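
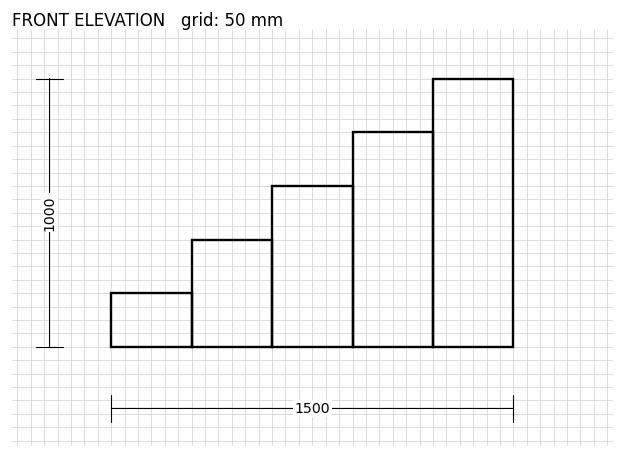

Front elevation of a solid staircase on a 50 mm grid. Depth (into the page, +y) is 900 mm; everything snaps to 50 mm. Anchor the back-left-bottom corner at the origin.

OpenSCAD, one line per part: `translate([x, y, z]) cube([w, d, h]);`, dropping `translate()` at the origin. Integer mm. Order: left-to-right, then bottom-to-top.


cube([300, 900, 200]);
translate([300, 0, 0]) cube([300, 900, 400]);
translate([600, 0, 0]) cube([300, 900, 600]);
translate([900, 0, 0]) cube([300, 900, 800]);
translate([1200, 0, 0]) cube([300, 900, 1000]);


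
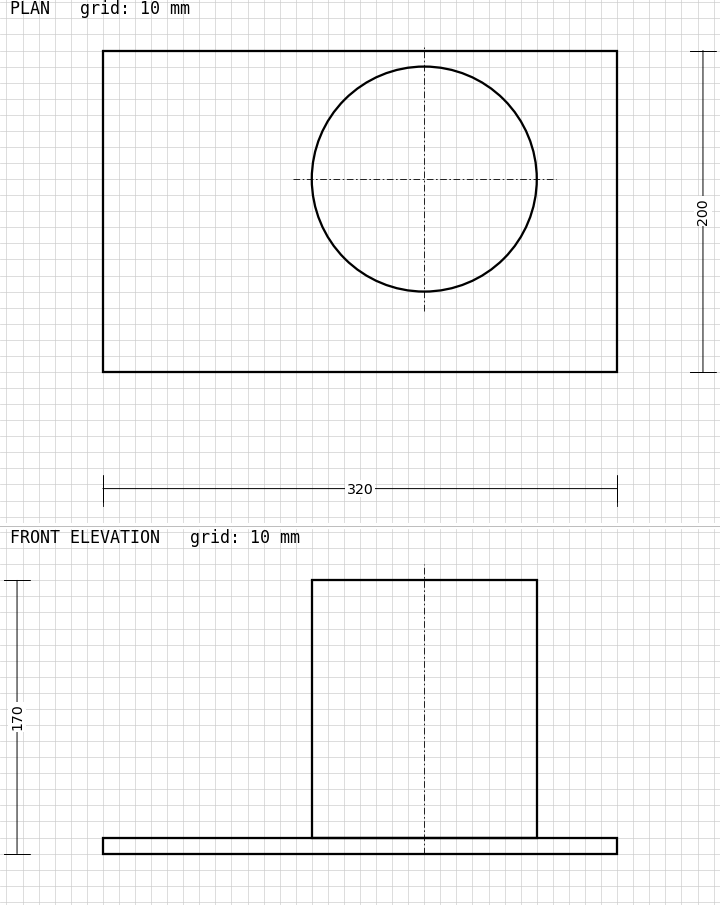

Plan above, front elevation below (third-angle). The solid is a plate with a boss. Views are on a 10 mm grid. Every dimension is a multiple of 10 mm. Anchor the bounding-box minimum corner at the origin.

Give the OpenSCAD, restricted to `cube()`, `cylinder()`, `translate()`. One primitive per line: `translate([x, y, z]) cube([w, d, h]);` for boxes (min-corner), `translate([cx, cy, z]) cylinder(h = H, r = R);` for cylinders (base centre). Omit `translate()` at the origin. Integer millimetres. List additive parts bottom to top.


cube([320, 200, 10]);
translate([200, 120, 10]) cylinder(h = 160, r = 70);


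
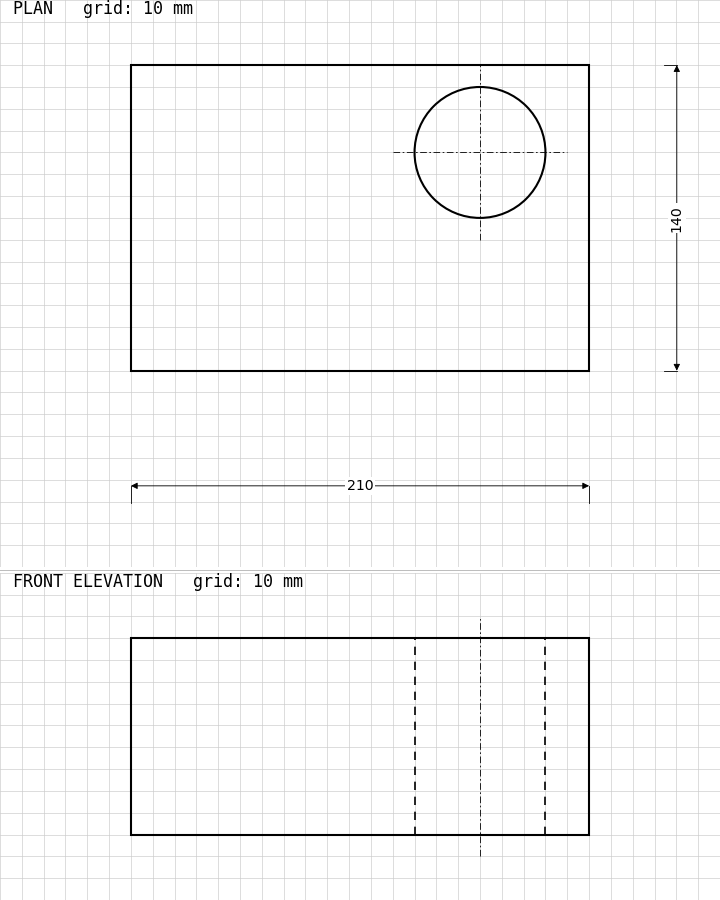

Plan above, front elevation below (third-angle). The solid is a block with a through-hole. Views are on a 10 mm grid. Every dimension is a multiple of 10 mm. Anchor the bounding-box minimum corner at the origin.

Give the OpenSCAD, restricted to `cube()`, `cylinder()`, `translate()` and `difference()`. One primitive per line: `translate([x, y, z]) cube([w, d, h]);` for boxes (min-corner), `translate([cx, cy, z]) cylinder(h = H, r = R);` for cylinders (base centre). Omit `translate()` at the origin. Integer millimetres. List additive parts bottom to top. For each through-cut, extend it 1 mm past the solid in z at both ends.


difference() {
  cube([210, 140, 90]);
  translate([160, 100, -1]) cylinder(h = 92, r = 30);
}


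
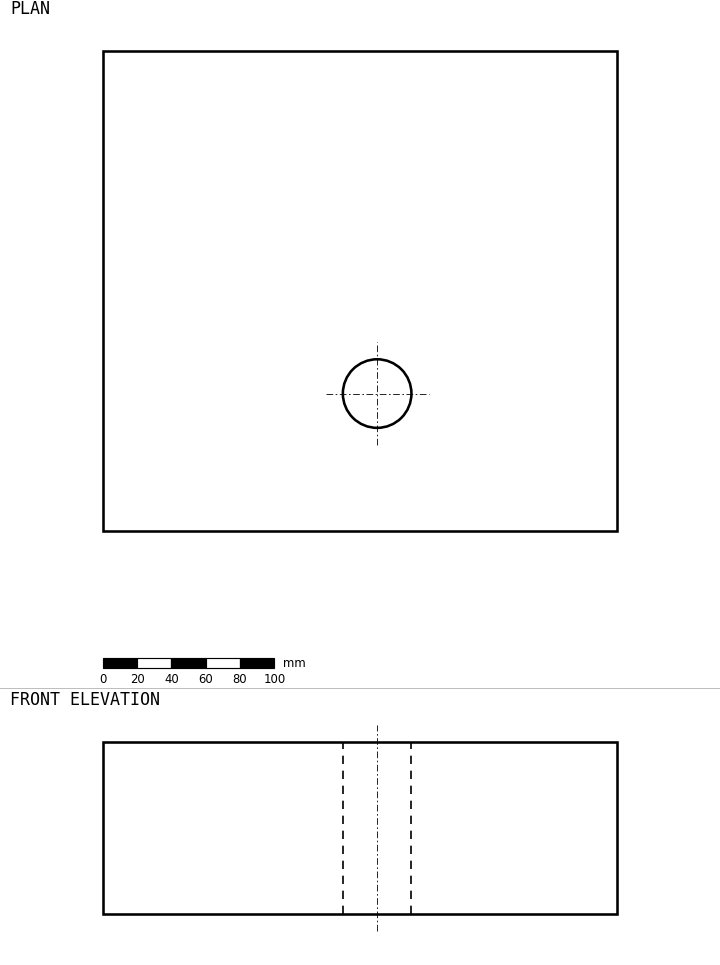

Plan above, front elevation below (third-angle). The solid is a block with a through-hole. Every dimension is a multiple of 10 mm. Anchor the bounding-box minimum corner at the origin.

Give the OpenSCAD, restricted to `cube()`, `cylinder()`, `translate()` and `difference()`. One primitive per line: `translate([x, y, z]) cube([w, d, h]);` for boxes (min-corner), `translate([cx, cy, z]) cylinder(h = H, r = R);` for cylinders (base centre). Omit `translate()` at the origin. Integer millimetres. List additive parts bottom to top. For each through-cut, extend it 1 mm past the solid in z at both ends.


difference() {
  cube([300, 280, 100]);
  translate([160, 80, -1]) cylinder(h = 102, r = 20);
}


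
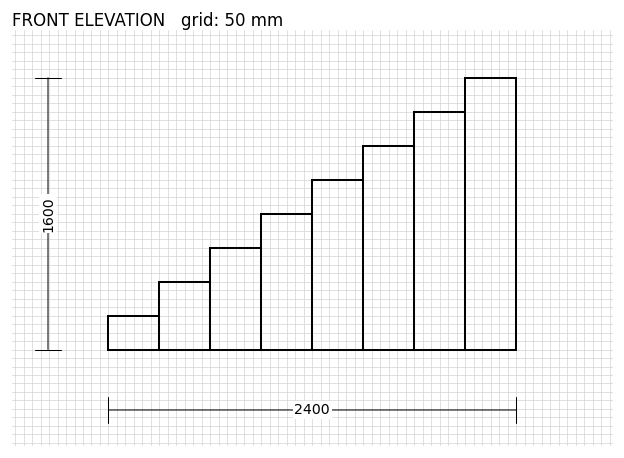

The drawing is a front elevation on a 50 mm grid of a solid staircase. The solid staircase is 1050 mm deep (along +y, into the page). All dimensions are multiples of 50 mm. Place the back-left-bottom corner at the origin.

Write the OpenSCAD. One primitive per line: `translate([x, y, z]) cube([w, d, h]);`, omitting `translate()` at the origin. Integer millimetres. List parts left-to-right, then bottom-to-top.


cube([300, 1050, 200]);
translate([300, 0, 0]) cube([300, 1050, 400]);
translate([600, 0, 0]) cube([300, 1050, 600]);
translate([900, 0, 0]) cube([300, 1050, 800]);
translate([1200, 0, 0]) cube([300, 1050, 1000]);
translate([1500, 0, 0]) cube([300, 1050, 1200]);
translate([1800, 0, 0]) cube([300, 1050, 1400]);
translate([2100, 0, 0]) cube([300, 1050, 1600]);


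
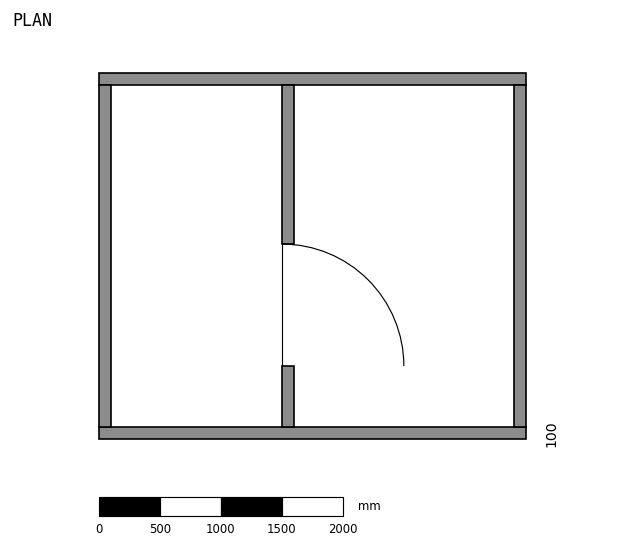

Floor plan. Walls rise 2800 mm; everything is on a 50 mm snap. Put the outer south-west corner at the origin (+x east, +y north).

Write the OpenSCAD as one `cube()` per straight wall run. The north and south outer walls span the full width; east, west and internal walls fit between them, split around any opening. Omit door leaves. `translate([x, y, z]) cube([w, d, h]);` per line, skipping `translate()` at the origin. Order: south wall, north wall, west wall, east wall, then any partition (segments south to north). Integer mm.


cube([3500, 100, 2800]);
translate([0, 2900, 0]) cube([3500, 100, 2800]);
translate([0, 100, 0]) cube([100, 2800, 2800]);
translate([3400, 100, 0]) cube([100, 2800, 2800]);
translate([1500, 100, 0]) cube([100, 500, 2800]);
translate([1500, 1600, 0]) cube([100, 1300, 2800]);


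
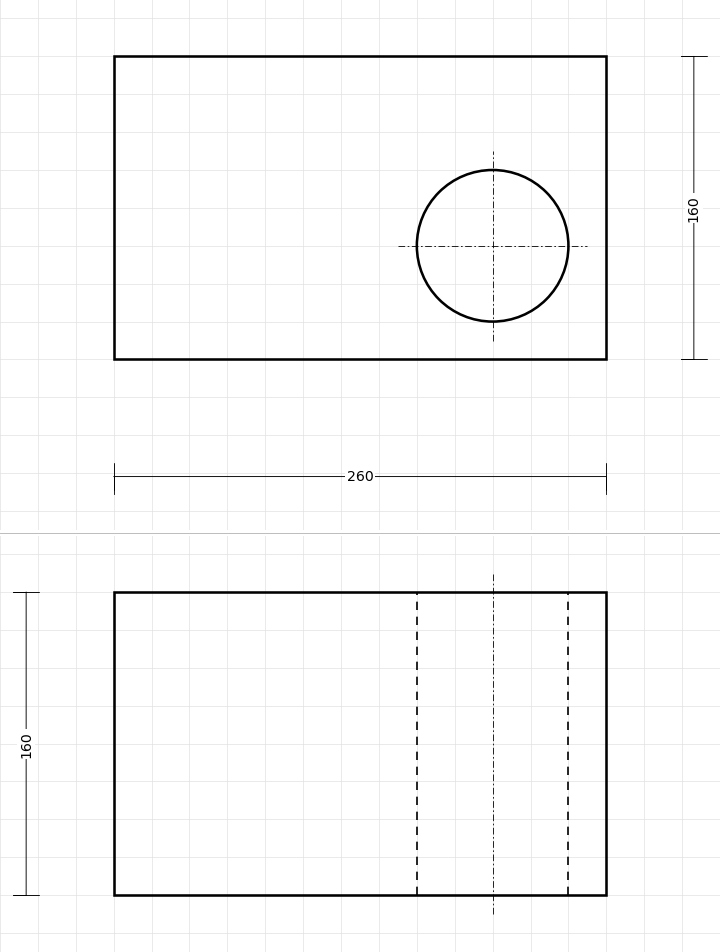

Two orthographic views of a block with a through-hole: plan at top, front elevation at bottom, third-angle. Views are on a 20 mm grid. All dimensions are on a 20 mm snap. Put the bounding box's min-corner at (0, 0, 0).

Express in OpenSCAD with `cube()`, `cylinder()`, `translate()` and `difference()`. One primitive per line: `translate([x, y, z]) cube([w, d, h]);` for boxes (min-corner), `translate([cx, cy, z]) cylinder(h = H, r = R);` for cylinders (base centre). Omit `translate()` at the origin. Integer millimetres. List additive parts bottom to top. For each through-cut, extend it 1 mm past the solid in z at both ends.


difference() {
  cube([260, 160, 160]);
  translate([200, 60, -1]) cylinder(h = 162, r = 40);
}


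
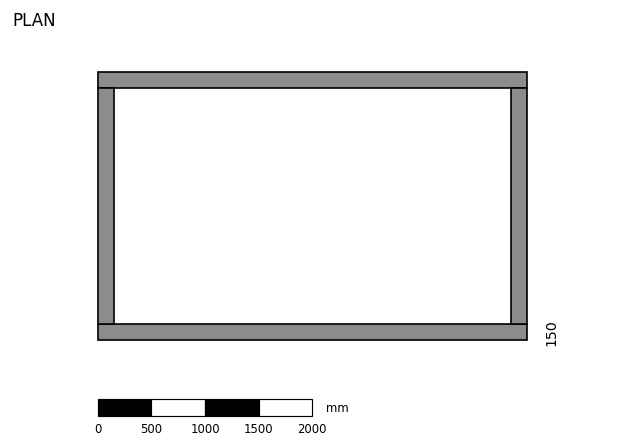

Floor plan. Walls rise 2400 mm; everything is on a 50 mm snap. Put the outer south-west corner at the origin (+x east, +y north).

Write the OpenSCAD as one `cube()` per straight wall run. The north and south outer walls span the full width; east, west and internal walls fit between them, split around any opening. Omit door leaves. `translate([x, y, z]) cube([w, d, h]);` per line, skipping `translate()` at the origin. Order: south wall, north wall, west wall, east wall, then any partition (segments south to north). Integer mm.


cube([4000, 150, 2400]);
translate([0, 2350, 0]) cube([4000, 150, 2400]);
translate([0, 150, 0]) cube([150, 2200, 2400]);
translate([3850, 150, 0]) cube([150, 2200, 2400]);


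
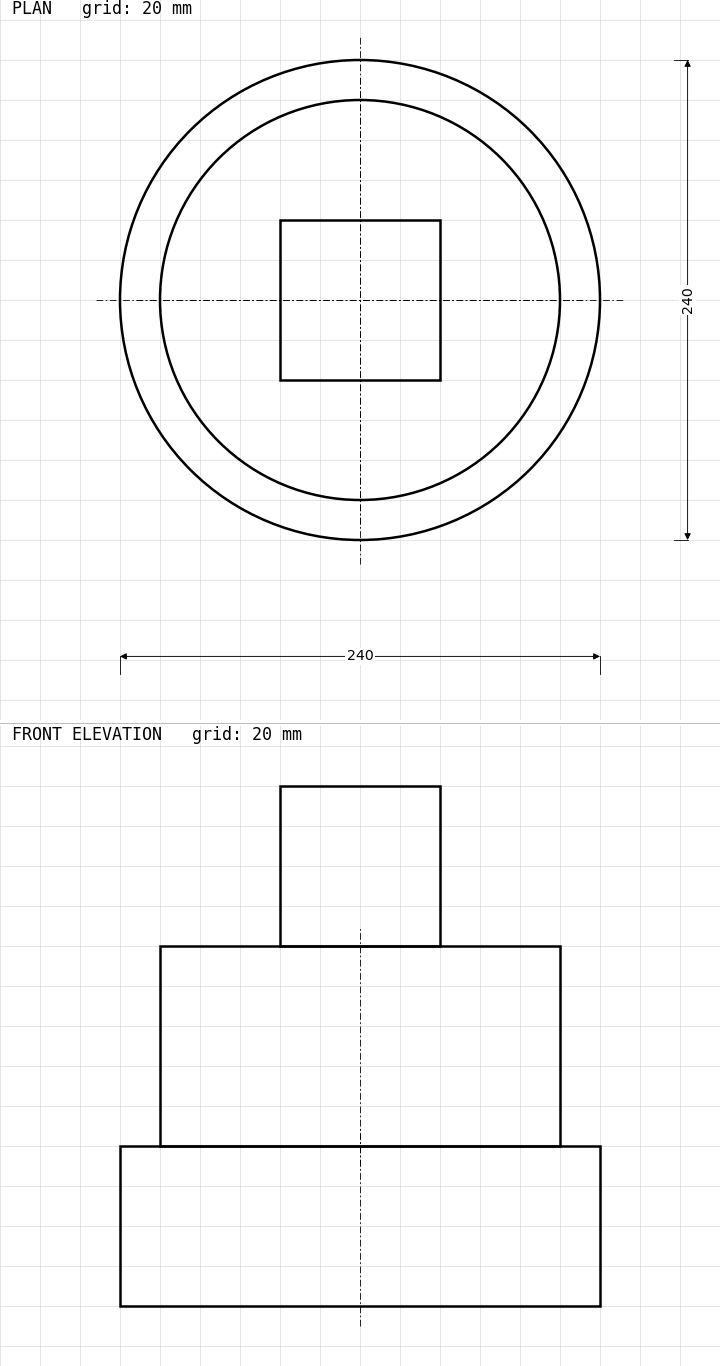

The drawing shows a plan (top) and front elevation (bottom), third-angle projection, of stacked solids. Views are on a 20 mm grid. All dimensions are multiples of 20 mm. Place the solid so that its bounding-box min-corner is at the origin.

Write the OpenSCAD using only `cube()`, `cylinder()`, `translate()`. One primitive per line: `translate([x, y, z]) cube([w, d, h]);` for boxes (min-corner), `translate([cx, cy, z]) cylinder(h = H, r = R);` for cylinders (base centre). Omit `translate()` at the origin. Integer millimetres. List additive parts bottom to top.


translate([120, 120, 0]) cylinder(h = 80, r = 120);
translate([120, 120, 80]) cylinder(h = 100, r = 100);
translate([80, 80, 180]) cube([80, 80, 80]);


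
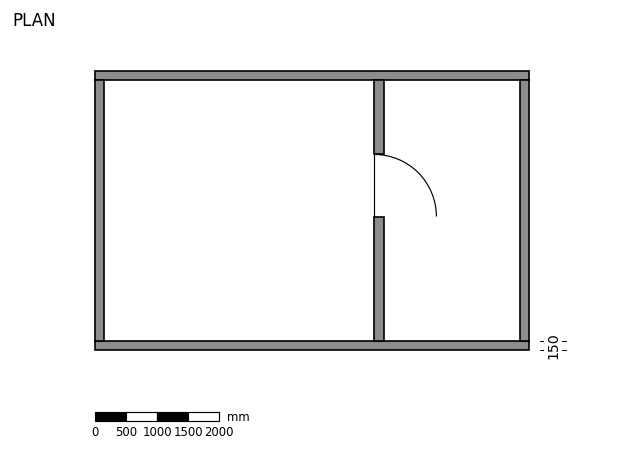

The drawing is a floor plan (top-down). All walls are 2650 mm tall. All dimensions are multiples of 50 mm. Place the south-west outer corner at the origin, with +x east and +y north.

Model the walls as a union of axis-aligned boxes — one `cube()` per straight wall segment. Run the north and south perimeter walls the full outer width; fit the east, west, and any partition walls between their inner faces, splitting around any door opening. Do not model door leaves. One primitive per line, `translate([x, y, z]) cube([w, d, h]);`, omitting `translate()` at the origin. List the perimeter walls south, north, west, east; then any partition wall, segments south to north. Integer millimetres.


cube([7000, 150, 2650]);
translate([0, 4350, 0]) cube([7000, 150, 2650]);
translate([0, 150, 0]) cube([150, 4200, 2650]);
translate([6850, 150, 0]) cube([150, 4200, 2650]);
translate([4500, 150, 0]) cube([150, 2000, 2650]);
translate([4500, 3150, 0]) cube([150, 1200, 2650]);


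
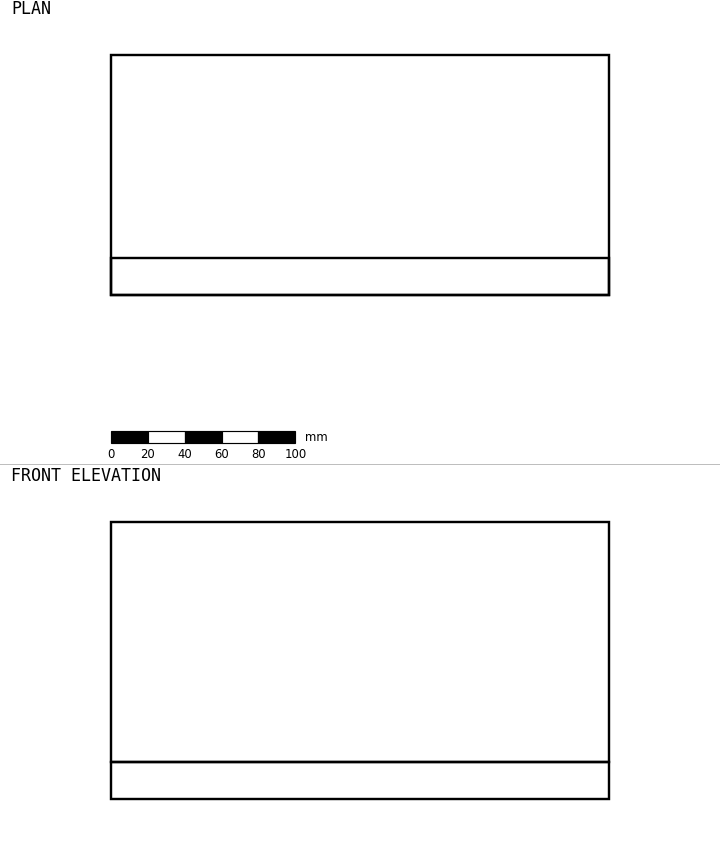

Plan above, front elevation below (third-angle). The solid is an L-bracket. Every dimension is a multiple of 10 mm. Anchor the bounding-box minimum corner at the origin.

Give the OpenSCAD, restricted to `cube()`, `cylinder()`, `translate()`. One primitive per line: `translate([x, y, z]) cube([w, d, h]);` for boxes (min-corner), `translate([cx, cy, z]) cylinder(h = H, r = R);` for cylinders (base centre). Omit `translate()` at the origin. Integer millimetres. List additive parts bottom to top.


cube([270, 130, 20]);
translate([0, 0, 20]) cube([270, 20, 130]);


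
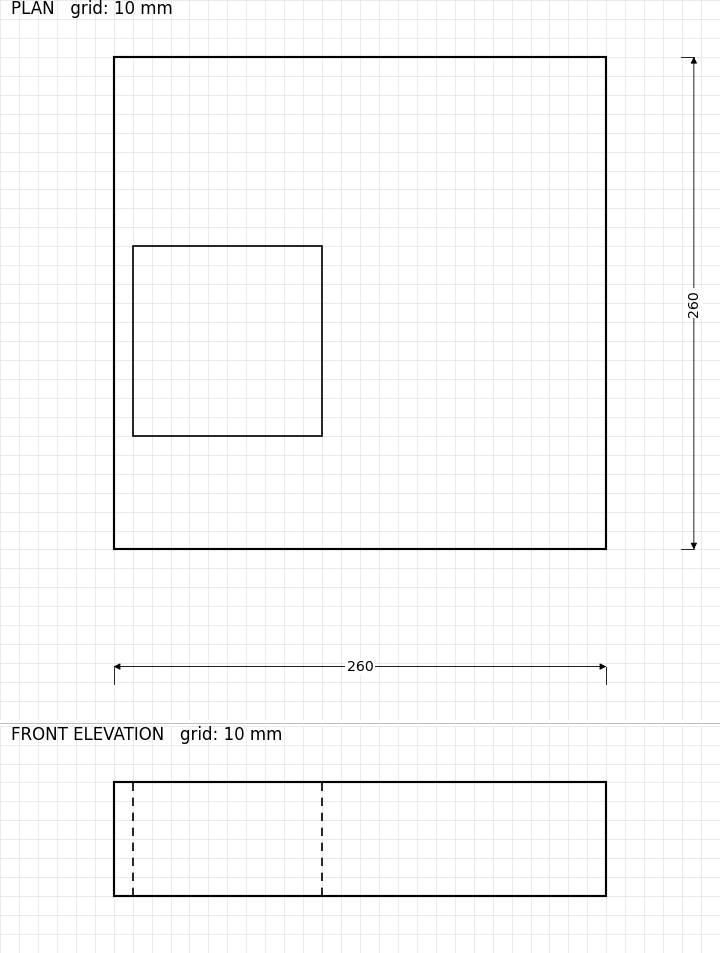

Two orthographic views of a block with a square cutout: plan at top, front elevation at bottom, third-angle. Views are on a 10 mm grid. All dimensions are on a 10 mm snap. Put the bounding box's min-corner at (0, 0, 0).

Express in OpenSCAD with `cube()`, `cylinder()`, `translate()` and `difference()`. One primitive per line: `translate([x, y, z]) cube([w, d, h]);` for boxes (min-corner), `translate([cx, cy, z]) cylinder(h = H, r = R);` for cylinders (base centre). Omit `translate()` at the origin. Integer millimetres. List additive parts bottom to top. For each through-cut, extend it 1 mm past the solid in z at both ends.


difference() {
  cube([260, 260, 60]);
  translate([10, 60, -1]) cube([100, 100, 62]);
}


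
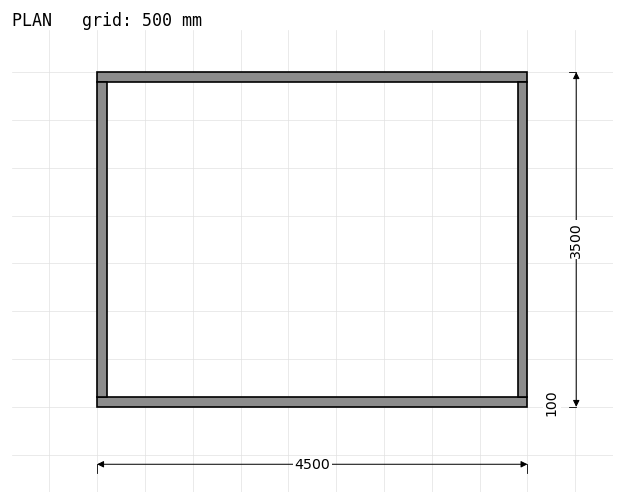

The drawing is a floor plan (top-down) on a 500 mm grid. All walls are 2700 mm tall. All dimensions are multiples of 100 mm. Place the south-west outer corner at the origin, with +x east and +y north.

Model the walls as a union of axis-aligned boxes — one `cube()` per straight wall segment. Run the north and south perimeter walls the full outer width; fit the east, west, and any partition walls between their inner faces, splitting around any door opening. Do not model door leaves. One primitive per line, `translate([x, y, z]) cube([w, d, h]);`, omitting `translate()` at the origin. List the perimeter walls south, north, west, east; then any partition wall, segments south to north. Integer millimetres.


cube([4500, 100, 2700]);
translate([0, 3400, 0]) cube([4500, 100, 2700]);
translate([0, 100, 0]) cube([100, 3300, 2700]);
translate([4400, 100, 0]) cube([100, 3300, 2700]);


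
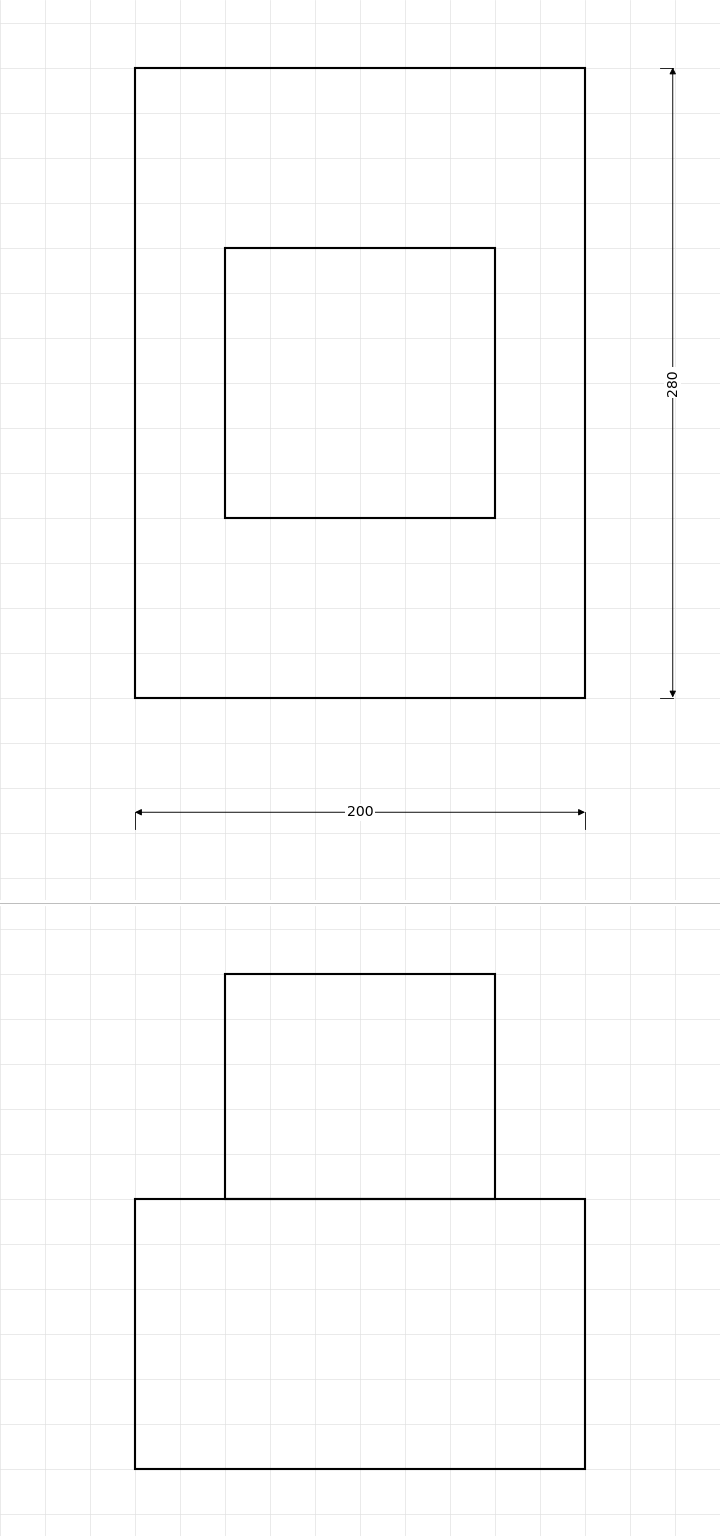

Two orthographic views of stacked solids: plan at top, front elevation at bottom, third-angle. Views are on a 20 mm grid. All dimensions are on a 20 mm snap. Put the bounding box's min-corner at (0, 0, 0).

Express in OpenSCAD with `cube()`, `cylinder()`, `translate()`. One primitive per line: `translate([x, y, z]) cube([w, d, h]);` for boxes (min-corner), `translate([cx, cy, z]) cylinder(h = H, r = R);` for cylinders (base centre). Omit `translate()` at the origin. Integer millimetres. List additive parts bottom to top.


cube([200, 280, 120]);
translate([40, 80, 120]) cube([120, 120, 100]);


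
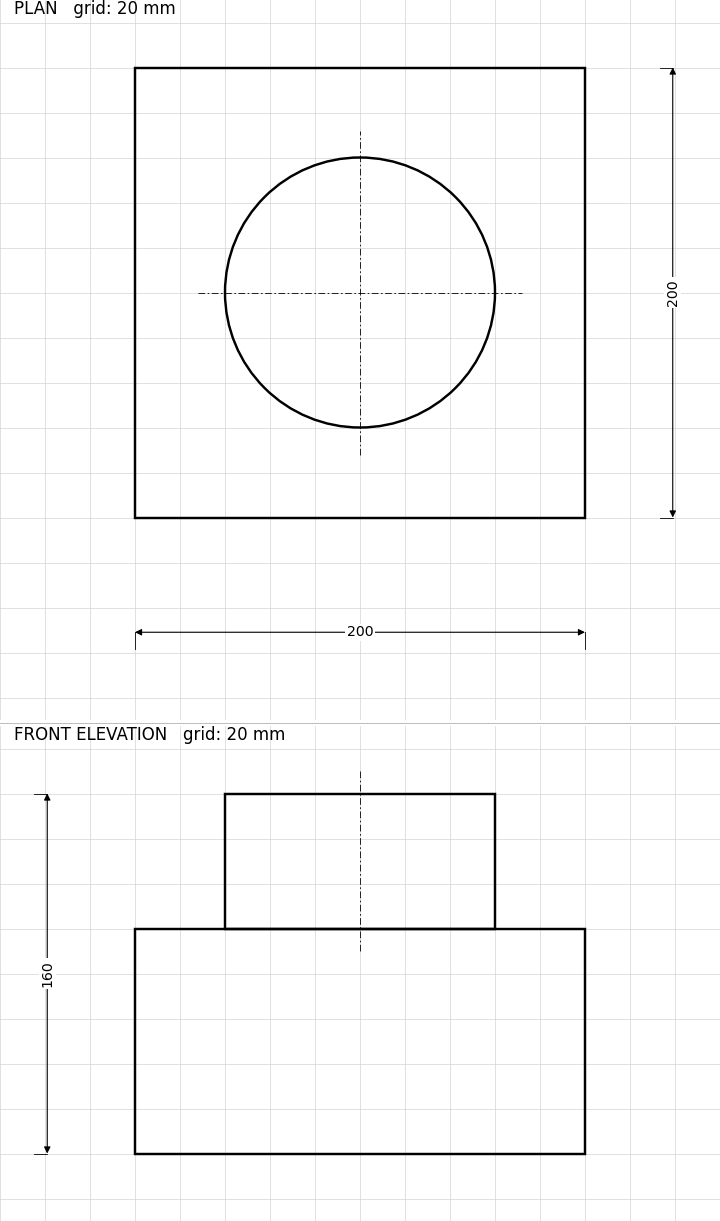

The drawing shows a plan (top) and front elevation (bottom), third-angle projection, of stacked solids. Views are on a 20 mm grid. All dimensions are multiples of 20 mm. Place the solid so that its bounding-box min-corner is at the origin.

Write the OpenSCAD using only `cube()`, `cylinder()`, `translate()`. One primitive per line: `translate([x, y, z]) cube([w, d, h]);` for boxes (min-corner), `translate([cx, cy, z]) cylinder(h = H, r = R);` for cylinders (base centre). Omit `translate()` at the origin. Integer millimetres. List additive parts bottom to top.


cube([200, 200, 100]);
translate([100, 100, 100]) cylinder(h = 60, r = 60);


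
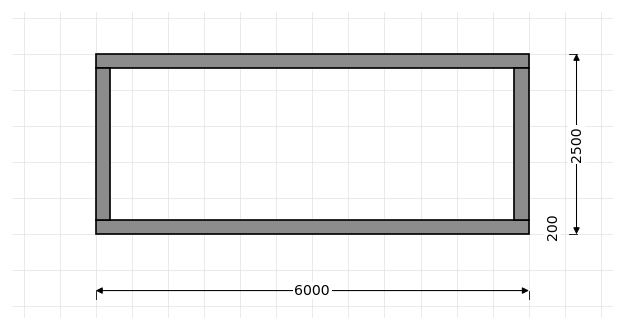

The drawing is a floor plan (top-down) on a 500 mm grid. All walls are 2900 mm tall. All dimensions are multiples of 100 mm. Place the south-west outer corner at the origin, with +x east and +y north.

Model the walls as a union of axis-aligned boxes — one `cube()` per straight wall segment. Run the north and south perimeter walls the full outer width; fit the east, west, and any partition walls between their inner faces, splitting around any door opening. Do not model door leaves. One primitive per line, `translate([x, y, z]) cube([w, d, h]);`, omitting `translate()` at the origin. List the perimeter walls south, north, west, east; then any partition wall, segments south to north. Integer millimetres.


cube([6000, 200, 2900]);
translate([0, 2300, 0]) cube([6000, 200, 2900]);
translate([0, 200, 0]) cube([200, 2100, 2900]);
translate([5800, 200, 0]) cube([200, 2100, 2900]);


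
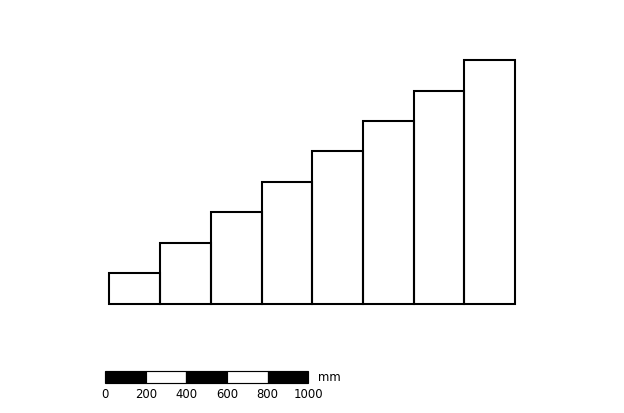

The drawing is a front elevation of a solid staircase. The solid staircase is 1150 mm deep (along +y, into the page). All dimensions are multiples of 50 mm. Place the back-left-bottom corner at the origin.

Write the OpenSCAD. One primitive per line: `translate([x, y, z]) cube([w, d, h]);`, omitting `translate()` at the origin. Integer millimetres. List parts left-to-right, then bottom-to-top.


cube([250, 1150, 150]);
translate([250, 0, 0]) cube([250, 1150, 300]);
translate([500, 0, 0]) cube([250, 1150, 450]);
translate([750, 0, 0]) cube([250, 1150, 600]);
translate([1000, 0, 0]) cube([250, 1150, 750]);
translate([1250, 0, 0]) cube([250, 1150, 900]);
translate([1500, 0, 0]) cube([250, 1150, 1050]);
translate([1750, 0, 0]) cube([250, 1150, 1200]);


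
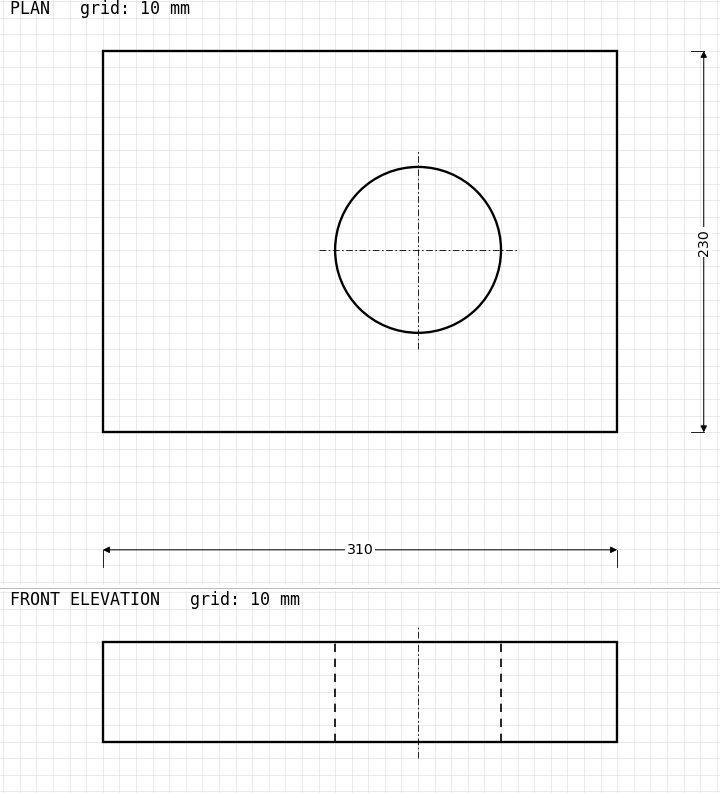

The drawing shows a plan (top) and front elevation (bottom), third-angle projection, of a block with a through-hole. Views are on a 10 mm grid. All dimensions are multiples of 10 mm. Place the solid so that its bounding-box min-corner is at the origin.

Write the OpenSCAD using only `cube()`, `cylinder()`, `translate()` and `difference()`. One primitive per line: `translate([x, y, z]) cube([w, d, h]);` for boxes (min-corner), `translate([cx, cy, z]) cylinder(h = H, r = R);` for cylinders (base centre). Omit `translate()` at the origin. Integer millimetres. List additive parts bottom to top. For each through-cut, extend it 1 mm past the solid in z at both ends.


difference() {
  cube([310, 230, 60]);
  translate([190, 110, -1]) cylinder(h = 62, r = 50);
}


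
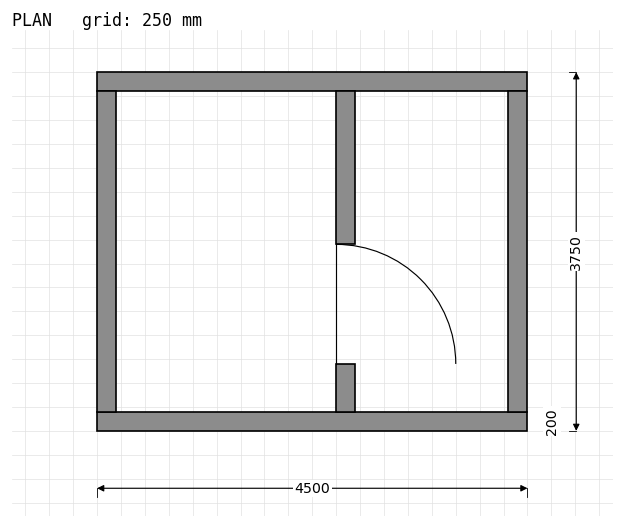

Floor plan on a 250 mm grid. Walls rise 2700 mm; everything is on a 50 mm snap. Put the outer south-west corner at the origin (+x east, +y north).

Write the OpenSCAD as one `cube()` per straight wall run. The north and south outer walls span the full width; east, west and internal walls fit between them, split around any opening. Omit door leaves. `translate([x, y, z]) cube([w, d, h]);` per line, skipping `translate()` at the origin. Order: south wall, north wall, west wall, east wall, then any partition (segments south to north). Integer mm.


cube([4500, 200, 2700]);
translate([0, 3550, 0]) cube([4500, 200, 2700]);
translate([0, 200, 0]) cube([200, 3350, 2700]);
translate([4300, 200, 0]) cube([200, 3350, 2700]);
translate([2500, 200, 0]) cube([200, 500, 2700]);
translate([2500, 1950, 0]) cube([200, 1600, 2700]);


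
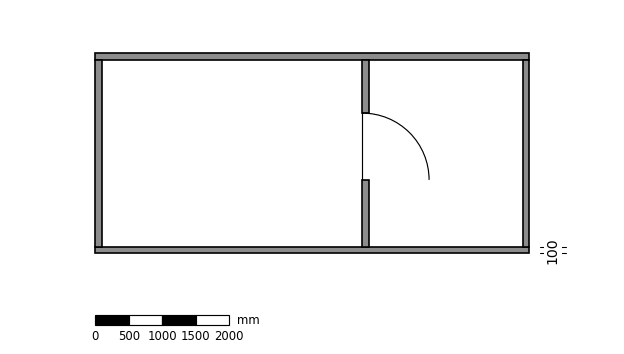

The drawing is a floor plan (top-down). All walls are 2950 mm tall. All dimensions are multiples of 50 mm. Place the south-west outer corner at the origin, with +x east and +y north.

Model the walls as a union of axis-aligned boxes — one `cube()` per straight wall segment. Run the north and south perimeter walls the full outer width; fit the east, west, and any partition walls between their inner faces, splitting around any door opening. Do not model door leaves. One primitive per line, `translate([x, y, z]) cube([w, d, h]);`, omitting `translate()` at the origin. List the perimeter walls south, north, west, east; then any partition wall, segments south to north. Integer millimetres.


cube([6500, 100, 2950]);
translate([0, 2900, 0]) cube([6500, 100, 2950]);
translate([0, 100, 0]) cube([100, 2800, 2950]);
translate([6400, 100, 0]) cube([100, 2800, 2950]);
translate([4000, 100, 0]) cube([100, 1000, 2950]);
translate([4000, 2100, 0]) cube([100, 800, 2950]);


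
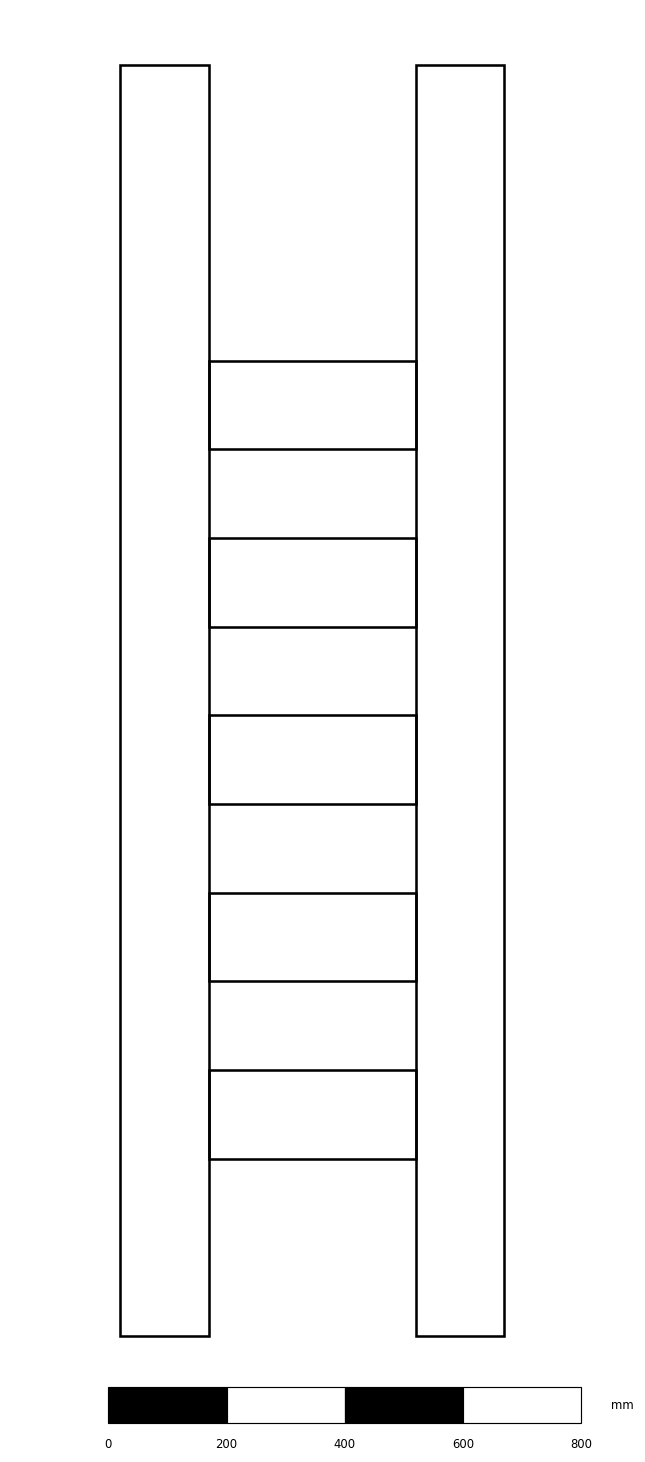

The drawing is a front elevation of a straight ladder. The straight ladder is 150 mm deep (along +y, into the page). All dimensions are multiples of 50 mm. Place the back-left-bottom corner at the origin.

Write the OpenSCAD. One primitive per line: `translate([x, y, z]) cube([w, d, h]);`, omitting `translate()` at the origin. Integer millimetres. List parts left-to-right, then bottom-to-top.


cube([150, 150, 2150]);
translate([150, 0, 300]) cube([350, 150, 150]);
translate([150, 0, 600]) cube([350, 150, 150]);
translate([150, 0, 900]) cube([350, 150, 150]);
translate([150, 0, 1200]) cube([350, 150, 150]);
translate([150, 0, 1500]) cube([350, 150, 150]);
translate([500, 0, 0]) cube([150, 150, 2150]);


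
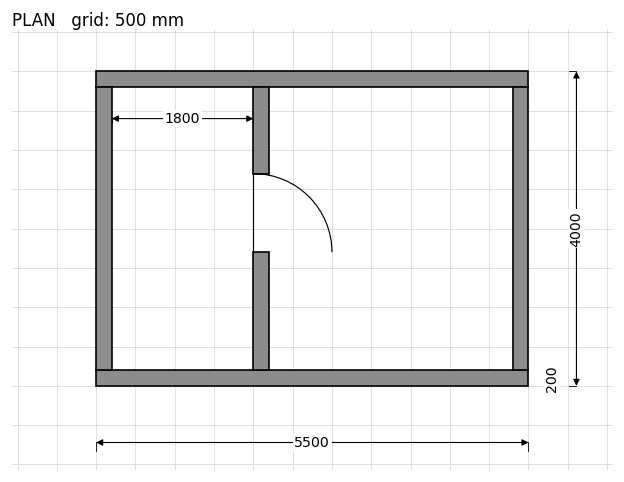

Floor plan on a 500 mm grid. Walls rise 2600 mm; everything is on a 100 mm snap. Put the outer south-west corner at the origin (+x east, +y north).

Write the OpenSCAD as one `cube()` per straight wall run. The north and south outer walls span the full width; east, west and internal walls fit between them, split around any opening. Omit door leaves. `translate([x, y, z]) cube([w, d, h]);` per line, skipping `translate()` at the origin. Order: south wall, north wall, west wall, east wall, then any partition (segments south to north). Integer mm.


cube([5500, 200, 2600]);
translate([0, 3800, 0]) cube([5500, 200, 2600]);
translate([0, 200, 0]) cube([200, 3600, 2600]);
translate([5300, 200, 0]) cube([200, 3600, 2600]);
translate([2000, 200, 0]) cube([200, 1500, 2600]);
translate([2000, 2700, 0]) cube([200, 1100, 2600]);


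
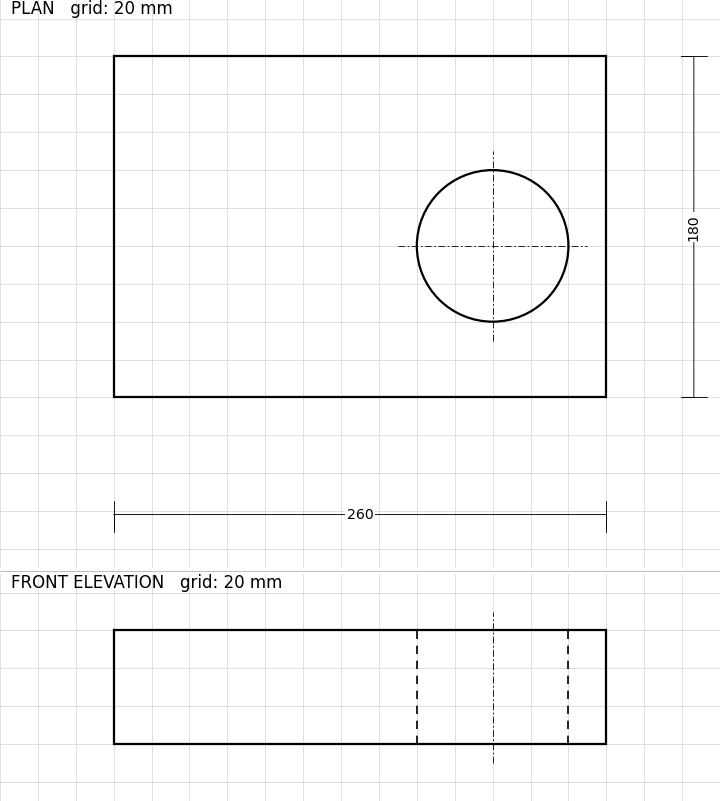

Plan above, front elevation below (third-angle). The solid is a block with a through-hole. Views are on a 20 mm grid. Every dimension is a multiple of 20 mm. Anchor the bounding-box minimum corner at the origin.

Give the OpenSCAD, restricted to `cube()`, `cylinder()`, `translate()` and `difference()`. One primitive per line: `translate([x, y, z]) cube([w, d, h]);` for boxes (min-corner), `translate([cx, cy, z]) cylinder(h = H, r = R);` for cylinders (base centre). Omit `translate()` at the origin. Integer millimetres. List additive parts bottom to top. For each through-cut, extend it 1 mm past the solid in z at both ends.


difference() {
  cube([260, 180, 60]);
  translate([200, 80, -1]) cylinder(h = 62, r = 40);
}


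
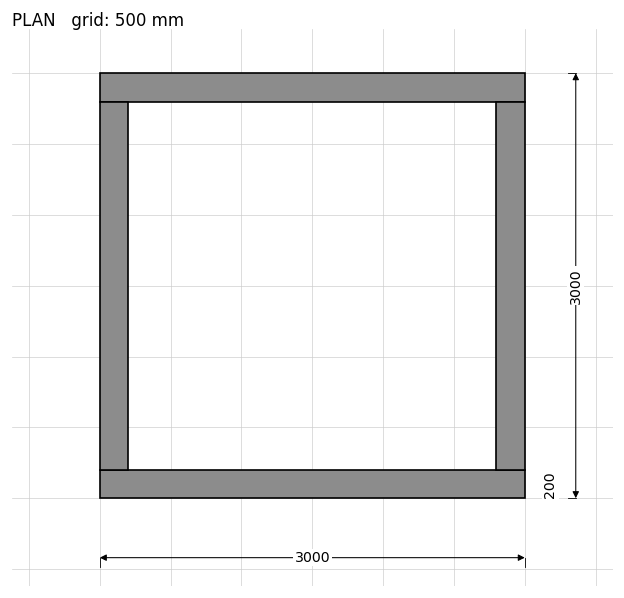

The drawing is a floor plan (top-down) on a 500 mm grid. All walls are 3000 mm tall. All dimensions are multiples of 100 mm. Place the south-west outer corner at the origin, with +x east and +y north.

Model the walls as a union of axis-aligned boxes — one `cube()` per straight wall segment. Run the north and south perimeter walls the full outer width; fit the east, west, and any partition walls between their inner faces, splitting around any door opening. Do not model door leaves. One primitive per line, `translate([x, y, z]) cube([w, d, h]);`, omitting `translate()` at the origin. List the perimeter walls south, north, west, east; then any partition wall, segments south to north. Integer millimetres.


cube([3000, 200, 3000]);
translate([0, 2800, 0]) cube([3000, 200, 3000]);
translate([0, 200, 0]) cube([200, 2600, 3000]);
translate([2800, 200, 0]) cube([200, 2600, 3000]);


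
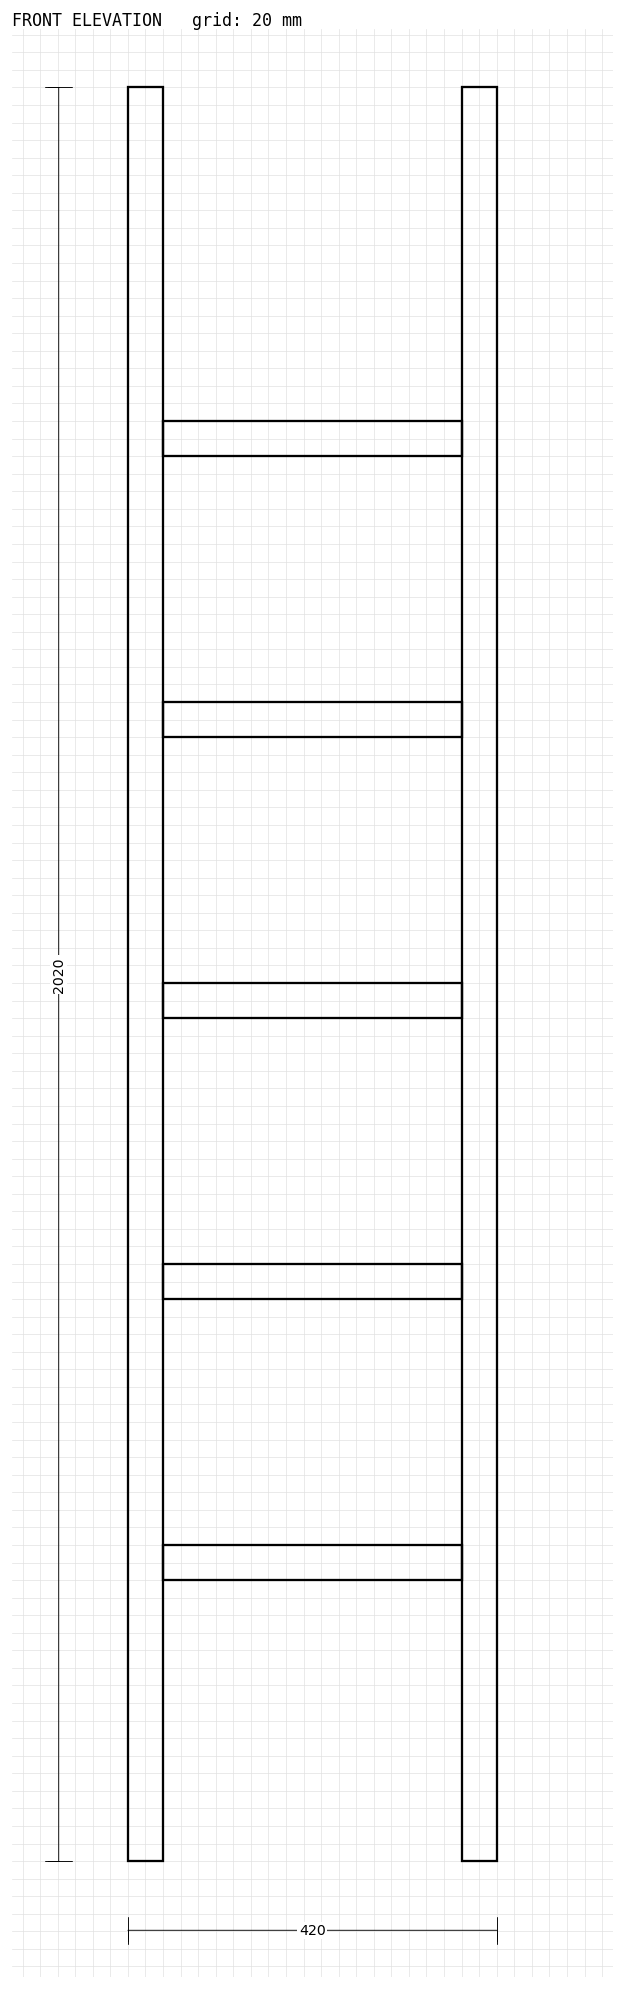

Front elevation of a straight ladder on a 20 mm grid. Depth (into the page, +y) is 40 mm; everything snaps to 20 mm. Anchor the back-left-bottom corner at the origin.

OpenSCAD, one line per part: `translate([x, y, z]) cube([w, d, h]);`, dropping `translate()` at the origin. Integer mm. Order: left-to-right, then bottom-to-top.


cube([40, 40, 2020]);
translate([40, 0, 320]) cube([340, 40, 40]);
translate([40, 0, 640]) cube([340, 40, 40]);
translate([40, 0, 960]) cube([340, 40, 40]);
translate([40, 0, 1280]) cube([340, 40, 40]);
translate([40, 0, 1600]) cube([340, 40, 40]);
translate([380, 0, 0]) cube([40, 40, 2020]);


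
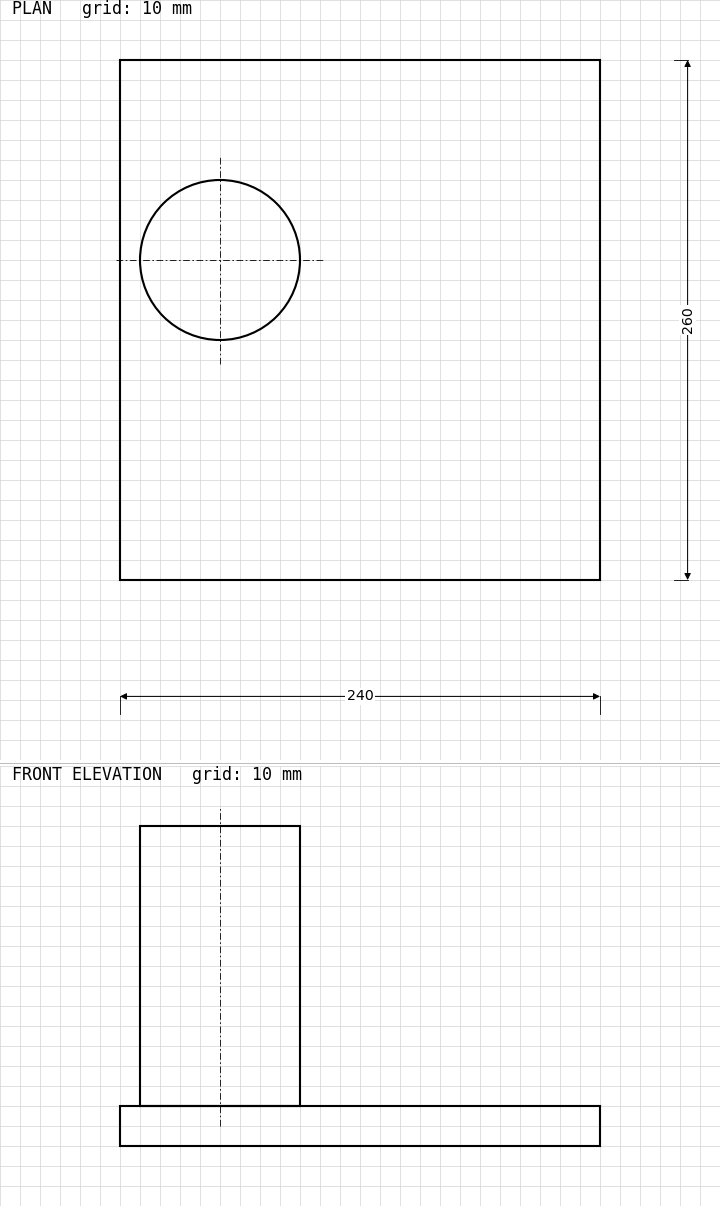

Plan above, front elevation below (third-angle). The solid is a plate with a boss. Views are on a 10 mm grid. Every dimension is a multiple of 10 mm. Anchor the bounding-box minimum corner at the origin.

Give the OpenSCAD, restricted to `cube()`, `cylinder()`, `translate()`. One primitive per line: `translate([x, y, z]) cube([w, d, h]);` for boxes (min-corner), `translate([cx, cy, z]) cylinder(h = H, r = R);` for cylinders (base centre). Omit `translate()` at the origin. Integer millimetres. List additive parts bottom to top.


cube([240, 260, 20]);
translate([50, 160, 20]) cylinder(h = 140, r = 40);


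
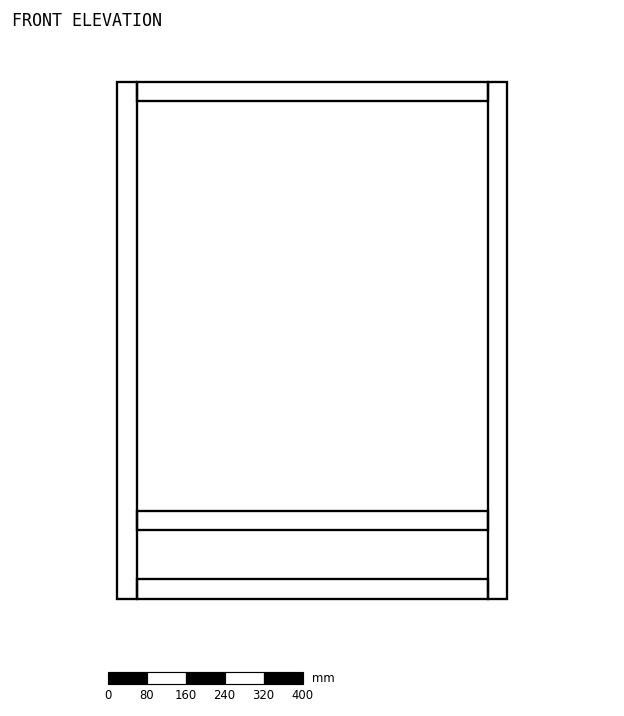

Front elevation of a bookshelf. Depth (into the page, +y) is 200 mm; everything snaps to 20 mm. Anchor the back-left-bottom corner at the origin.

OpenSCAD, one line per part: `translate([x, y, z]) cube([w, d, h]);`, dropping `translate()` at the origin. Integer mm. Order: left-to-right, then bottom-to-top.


cube([40, 200, 1060]);
translate([40, 0, 0]) cube([720, 200, 40]);
translate([40, 0, 140]) cube([720, 200, 40]);
translate([40, 0, 1020]) cube([720, 200, 40]);
translate([760, 0, 0]) cube([40, 200, 1060]);


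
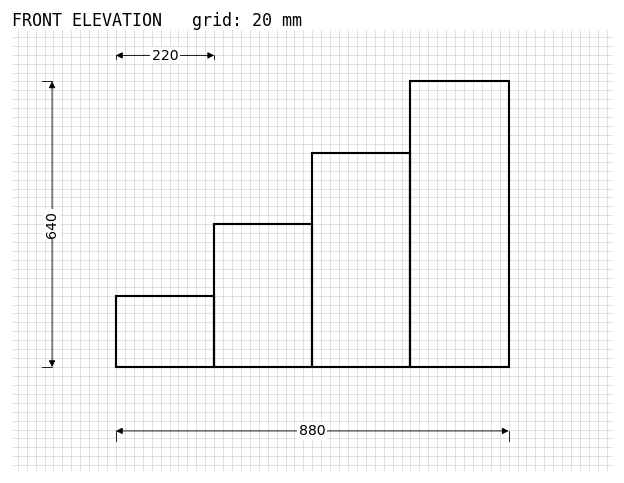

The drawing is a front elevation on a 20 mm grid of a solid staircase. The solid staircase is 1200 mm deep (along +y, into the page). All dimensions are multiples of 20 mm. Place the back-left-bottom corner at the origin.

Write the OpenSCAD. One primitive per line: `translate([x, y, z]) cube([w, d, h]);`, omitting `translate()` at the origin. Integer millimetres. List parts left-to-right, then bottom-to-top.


cube([220, 1200, 160]);
translate([220, 0, 0]) cube([220, 1200, 320]);
translate([440, 0, 0]) cube([220, 1200, 480]);
translate([660, 0, 0]) cube([220, 1200, 640]);


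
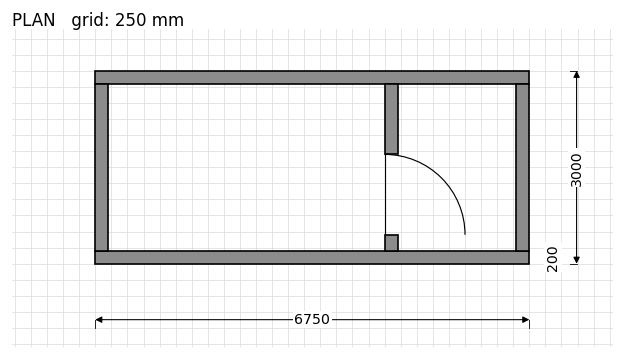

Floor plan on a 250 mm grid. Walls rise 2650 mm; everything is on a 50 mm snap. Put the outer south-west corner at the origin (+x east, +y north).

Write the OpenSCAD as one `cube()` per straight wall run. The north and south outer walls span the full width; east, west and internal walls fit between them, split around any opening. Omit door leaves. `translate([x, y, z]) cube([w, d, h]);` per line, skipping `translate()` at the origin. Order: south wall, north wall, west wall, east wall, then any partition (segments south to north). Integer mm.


cube([6750, 200, 2650]);
translate([0, 2800, 0]) cube([6750, 200, 2650]);
translate([0, 200, 0]) cube([200, 2600, 2650]);
translate([6550, 200, 0]) cube([200, 2600, 2650]);
translate([4500, 200, 0]) cube([200, 250, 2650]);
translate([4500, 1700, 0]) cube([200, 1100, 2650]);


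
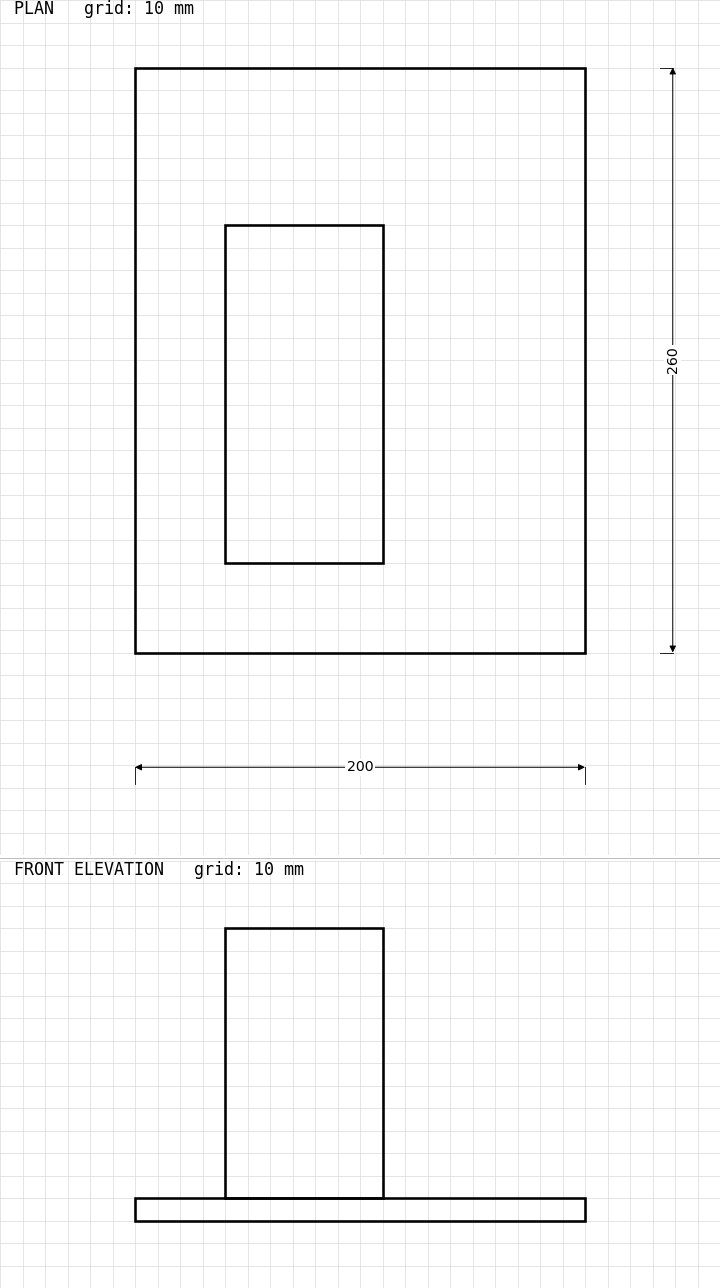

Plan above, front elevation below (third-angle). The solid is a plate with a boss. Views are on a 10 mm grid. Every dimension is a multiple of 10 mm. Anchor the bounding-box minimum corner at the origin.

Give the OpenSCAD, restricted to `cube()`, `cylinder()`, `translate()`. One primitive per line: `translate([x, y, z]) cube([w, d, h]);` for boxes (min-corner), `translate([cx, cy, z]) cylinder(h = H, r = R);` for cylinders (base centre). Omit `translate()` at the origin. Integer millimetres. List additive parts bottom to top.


cube([200, 260, 10]);
translate([40, 40, 10]) cube([70, 150, 120]);


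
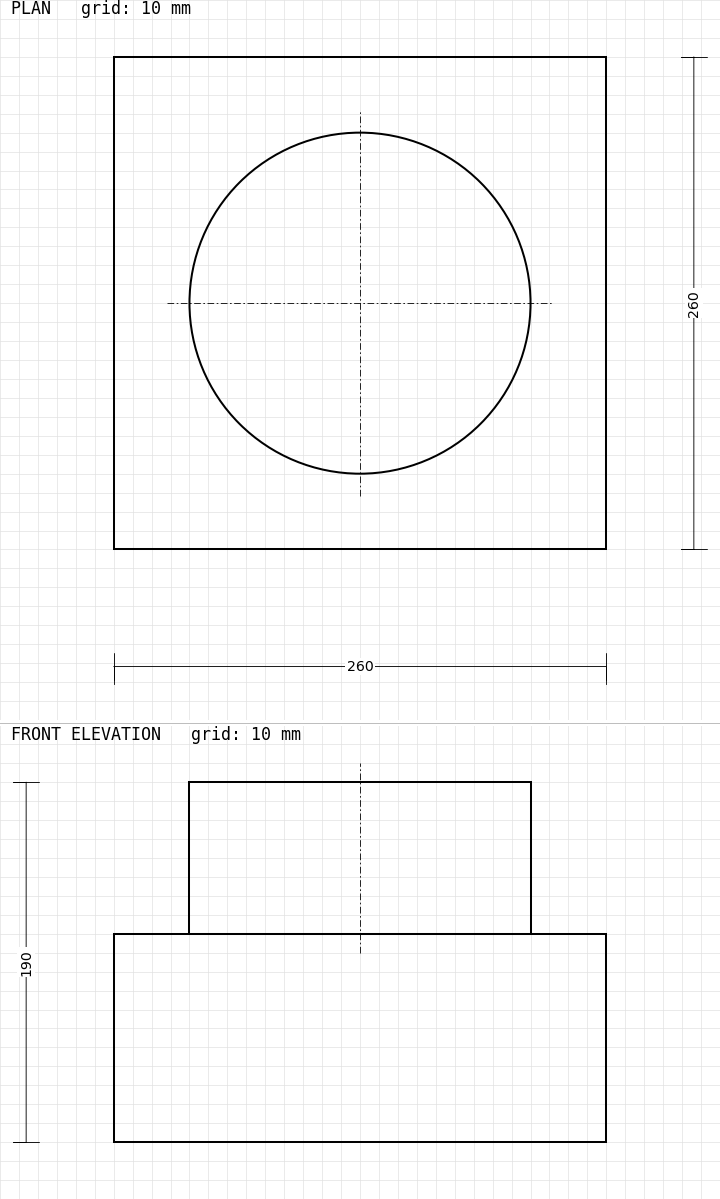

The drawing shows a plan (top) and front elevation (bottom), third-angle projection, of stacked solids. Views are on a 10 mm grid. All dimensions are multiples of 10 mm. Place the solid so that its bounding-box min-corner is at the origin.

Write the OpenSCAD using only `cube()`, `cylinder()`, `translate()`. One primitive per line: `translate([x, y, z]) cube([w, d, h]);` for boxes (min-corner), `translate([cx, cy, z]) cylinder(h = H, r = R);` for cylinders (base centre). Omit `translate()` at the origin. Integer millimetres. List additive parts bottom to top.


cube([260, 260, 110]);
translate([130, 130, 110]) cylinder(h = 80, r = 90);


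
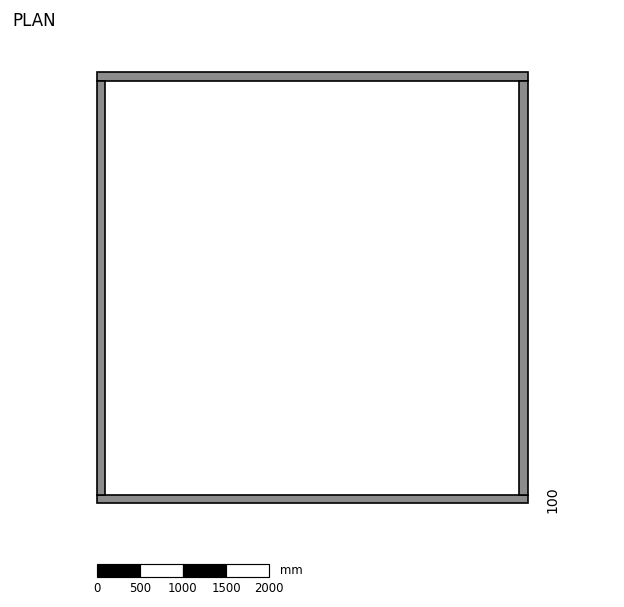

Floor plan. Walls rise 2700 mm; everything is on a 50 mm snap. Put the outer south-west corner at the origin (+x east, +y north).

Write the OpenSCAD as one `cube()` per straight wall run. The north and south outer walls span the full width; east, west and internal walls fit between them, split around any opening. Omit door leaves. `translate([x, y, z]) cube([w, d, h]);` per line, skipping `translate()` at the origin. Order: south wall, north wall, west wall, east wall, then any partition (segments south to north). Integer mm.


cube([5000, 100, 2700]);
translate([0, 4900, 0]) cube([5000, 100, 2700]);
translate([0, 100, 0]) cube([100, 4800, 2700]);
translate([4900, 100, 0]) cube([100, 4800, 2700]);


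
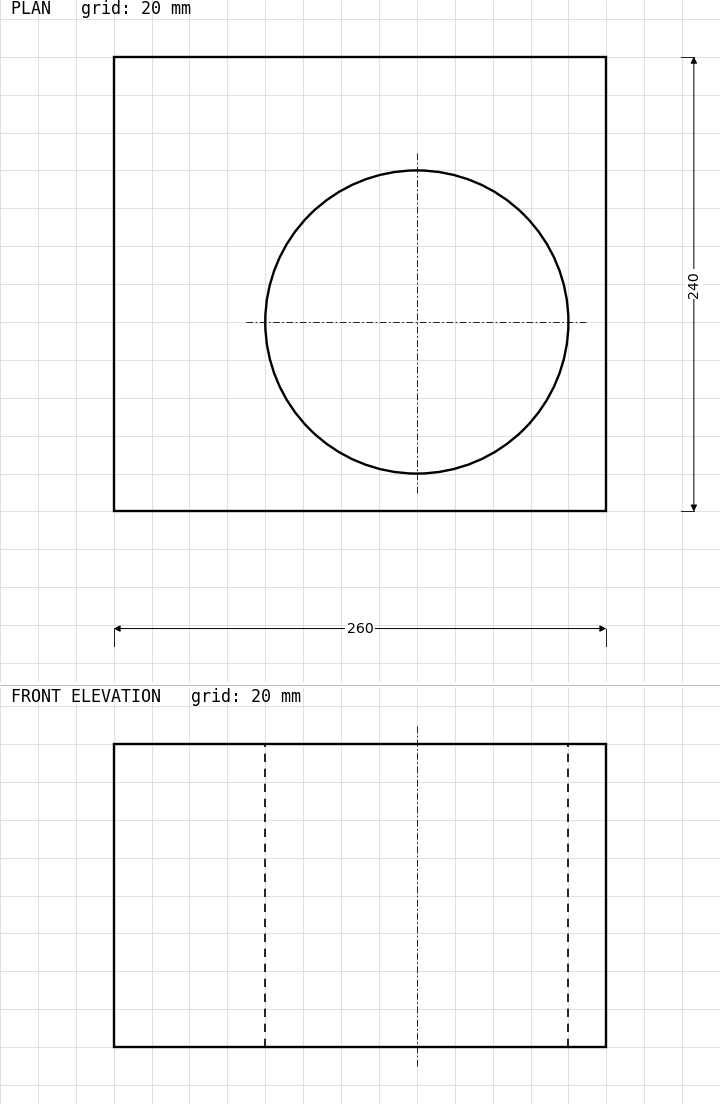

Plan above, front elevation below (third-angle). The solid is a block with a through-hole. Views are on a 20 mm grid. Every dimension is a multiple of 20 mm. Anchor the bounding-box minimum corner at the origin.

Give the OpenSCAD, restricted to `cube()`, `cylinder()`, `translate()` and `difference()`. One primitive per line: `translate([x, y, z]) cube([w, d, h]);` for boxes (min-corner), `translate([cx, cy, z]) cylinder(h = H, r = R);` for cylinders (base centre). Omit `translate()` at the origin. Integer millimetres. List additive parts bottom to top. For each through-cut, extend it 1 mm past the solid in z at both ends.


difference() {
  cube([260, 240, 160]);
  translate([160, 100, -1]) cylinder(h = 162, r = 80);
}


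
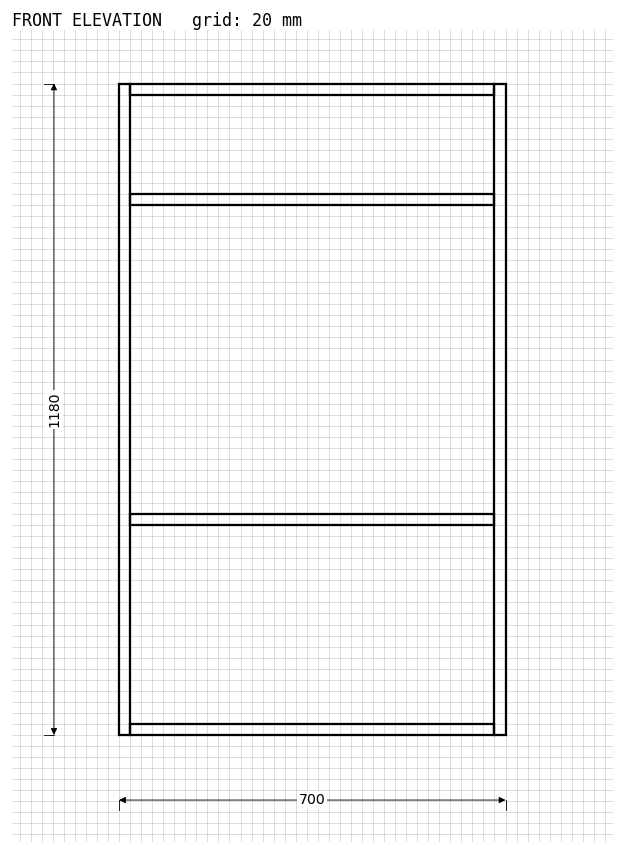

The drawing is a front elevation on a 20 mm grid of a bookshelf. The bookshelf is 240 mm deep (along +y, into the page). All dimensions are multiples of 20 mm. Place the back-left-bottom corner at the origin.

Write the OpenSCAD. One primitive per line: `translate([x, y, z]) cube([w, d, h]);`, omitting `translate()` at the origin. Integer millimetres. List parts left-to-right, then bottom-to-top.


cube([20, 240, 1180]);
translate([20, 0, 0]) cube([660, 240, 20]);
translate([20, 0, 380]) cube([660, 240, 20]);
translate([20, 0, 960]) cube([660, 240, 20]);
translate([20, 0, 1160]) cube([660, 240, 20]);
translate([680, 0, 0]) cube([20, 240, 1180]);


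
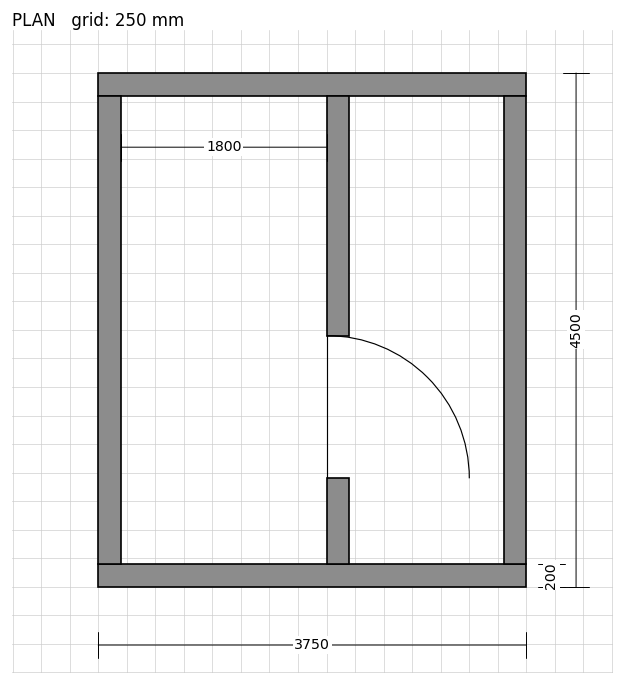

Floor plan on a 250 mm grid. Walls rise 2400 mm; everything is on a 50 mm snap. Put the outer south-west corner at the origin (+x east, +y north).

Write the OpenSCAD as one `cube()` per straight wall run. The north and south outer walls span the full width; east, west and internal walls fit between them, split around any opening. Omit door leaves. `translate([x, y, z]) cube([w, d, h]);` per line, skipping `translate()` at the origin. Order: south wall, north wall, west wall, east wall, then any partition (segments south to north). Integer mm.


cube([3750, 200, 2400]);
translate([0, 4300, 0]) cube([3750, 200, 2400]);
translate([0, 200, 0]) cube([200, 4100, 2400]);
translate([3550, 200, 0]) cube([200, 4100, 2400]);
translate([2000, 200, 0]) cube([200, 750, 2400]);
translate([2000, 2200, 0]) cube([200, 2100, 2400]);


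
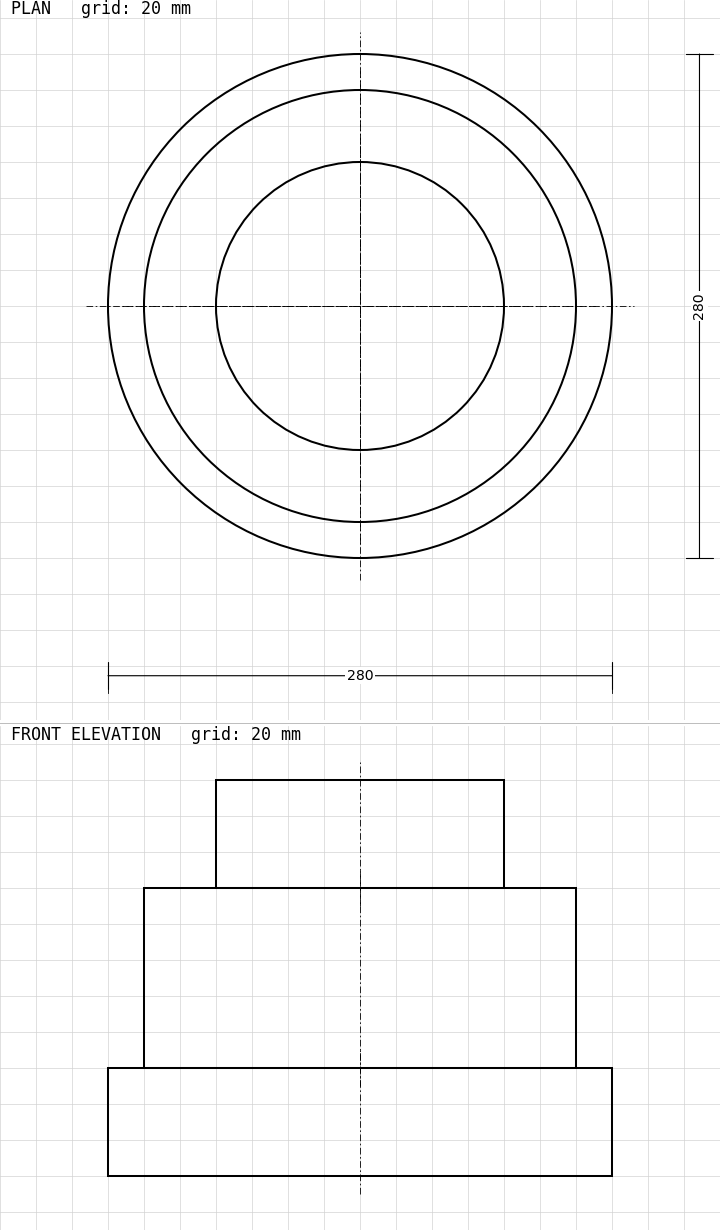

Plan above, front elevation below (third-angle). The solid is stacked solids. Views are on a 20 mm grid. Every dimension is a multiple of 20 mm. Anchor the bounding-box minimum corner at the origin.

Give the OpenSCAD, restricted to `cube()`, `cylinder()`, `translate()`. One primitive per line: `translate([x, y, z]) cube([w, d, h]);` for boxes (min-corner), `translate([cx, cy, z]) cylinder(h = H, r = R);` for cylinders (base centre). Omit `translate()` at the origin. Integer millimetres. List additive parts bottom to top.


translate([140, 140, 0]) cylinder(h = 60, r = 140);
translate([140, 140, 60]) cylinder(h = 100, r = 120);
translate([140, 140, 160]) cylinder(h = 60, r = 80);


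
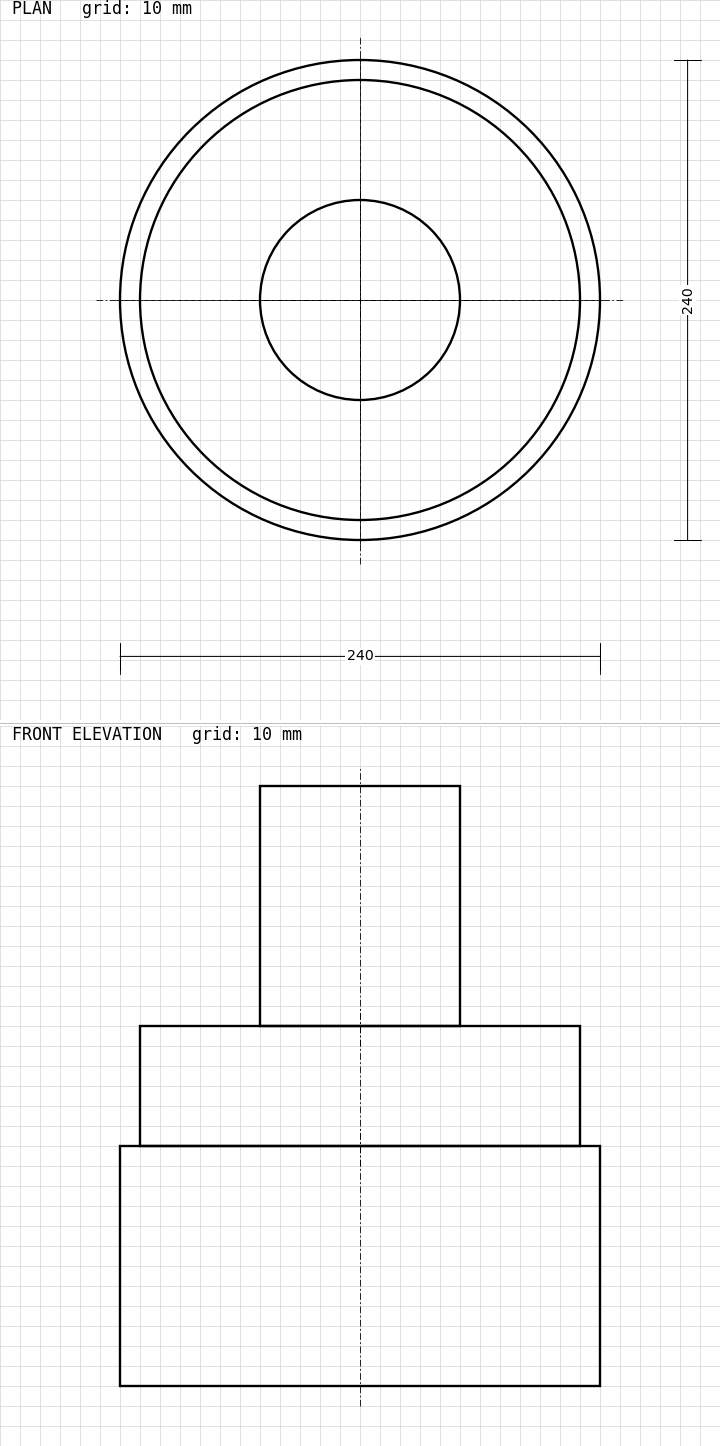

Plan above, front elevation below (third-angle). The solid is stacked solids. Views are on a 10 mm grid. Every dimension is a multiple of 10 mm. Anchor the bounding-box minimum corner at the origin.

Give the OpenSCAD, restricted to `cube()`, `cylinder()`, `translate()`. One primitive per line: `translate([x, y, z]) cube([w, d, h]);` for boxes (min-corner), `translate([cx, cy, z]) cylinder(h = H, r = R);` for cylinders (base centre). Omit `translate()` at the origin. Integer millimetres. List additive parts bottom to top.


translate([120, 120, 0]) cylinder(h = 120, r = 120);
translate([120, 120, 120]) cylinder(h = 60, r = 110);
translate([120, 120, 180]) cylinder(h = 120, r = 50);
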